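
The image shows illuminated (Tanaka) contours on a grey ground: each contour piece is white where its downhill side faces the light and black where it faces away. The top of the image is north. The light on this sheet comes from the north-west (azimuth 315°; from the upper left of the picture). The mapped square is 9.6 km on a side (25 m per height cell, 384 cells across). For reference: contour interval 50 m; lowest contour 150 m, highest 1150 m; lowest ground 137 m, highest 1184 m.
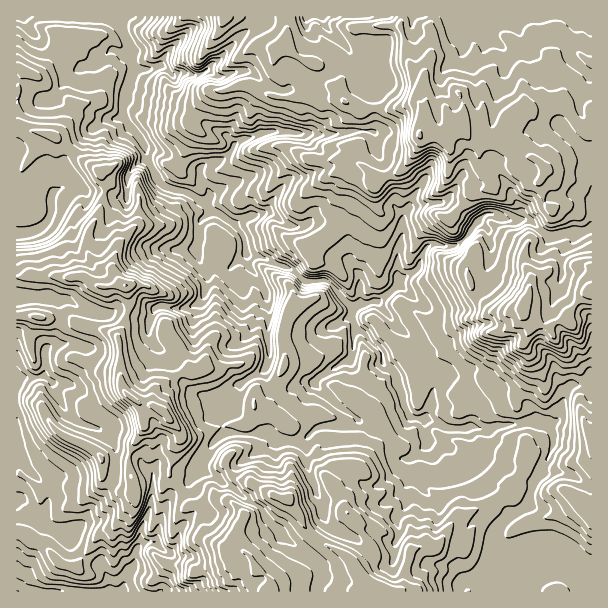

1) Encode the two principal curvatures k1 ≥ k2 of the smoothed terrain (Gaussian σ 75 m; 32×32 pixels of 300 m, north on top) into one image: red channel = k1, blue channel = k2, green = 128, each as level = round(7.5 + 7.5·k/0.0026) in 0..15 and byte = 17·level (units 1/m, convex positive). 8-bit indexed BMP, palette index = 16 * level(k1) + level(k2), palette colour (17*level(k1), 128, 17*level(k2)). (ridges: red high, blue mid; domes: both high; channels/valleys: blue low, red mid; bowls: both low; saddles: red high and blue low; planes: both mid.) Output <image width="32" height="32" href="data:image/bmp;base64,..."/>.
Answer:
<image width="32" height="32" href="data:image/bmp;base64,Qk02CAAAAAAAADYEAAAoAAAAIAAAACAAAAABAAgAAAAAAAAEAAATCwAAEwsAAAABAAAAAAAAAIAAABGAAAAigAAAM4AAAESAAABVgAAAZoAAAHeAAACIgAAAmYAAAKqAAAC7gAAAzIAAAN2AAADugAAA/4AAAACAEQARgBEAIoARADOAEQBEgBEAVYARAGaAEQB3gBEAiIARAJmAEQCqgBEAu4ARAMyAEQDdgBEA7oARAP+AEQAAgCIAEYAiACKAIgAzgCIARIAiAFWAIgBmgCIAd4AiAIiAIgCZgCIAqoAiALuAIgDMgCIA3YAiAO6AIgD/gCIAAIAzABGAMwAigDMAM4AzAESAMwBVgDMAZoAzAHeAMwCIgDMAmYAzAKqAMwC7gDMAzIAzAN2AMwDugDMA/4AzAACARAARgEQAIoBEADOARABEgEQAVYBEAGaARAB3gEQAiIBEAJmARACqgEQAu4BEAMyARADdgEQA7oBEAP+ARAAAgFUAEYBVACKAVQAzgFUARIBVAFWAVQBmgFUAd4BVAIiAVQCZgFUAqoBVALuAVQDMgFUA3YBVAO6AVQD/gFUAAIBmABGAZgAigGYAM4BmAESAZgBVgGYAZoBmAHeAZgCIgGYAmYBmAKqAZgC7gGYAzIBmAN2AZgDugGYA/4BmAACAdwARgHcAIoB3ADOAdwBEgHcAVYB3AGaAdwB3gHcAiIB3AJmAdwCqgHcAu4B3AMyAdwDdgHcA7oB3AP+AdwAAgIgAEYCIACKAiAAzgIgARICIAFWAiABmgIgAd4CIAIiAiACZgIgAqoCIALuAiADMgIgA3YCIAO6AiAD/gIgAAICZABGAmQAigJkAM4CZAESAmQBVgJkAZoCZAHeAmQCIgJkAmYCZAKqAmQC7gJkAzICZAN2AmQDugJkA/4CZAACAqgARgKoAIoCqADOAqgBEgKoAVYCqAGaAqgB3gKoAiICqAJmAqgCqgKoAu4CqAMyAqgDdgKoA7oCqAP+AqgAAgLsAEYC7ACKAuwAzgLsARIC7AFWAuwBmgLsAd4C7AIiAuwCZgLsAqoC7ALuAuwDMgLsA3YC7AO6AuwD/gLsAAIDMABGAzAAigMwAM4DMAESAzABVgMwAZoDMAHeAzACIgMwAmYDMAKqAzAC7gMwAzIDMAN2AzADugMwA/4DMAACA3QARgN0AIoDdADOA3QBEgN0AVYDdAGaA3QB3gN0AiIDdAJmA3QCqgN0Au4DdAMyA3QDdgN0A7oDdAP+A3QAAgO4AEYDuACKA7gAzgO4ARIDuAFWA7gBmgO4Ad4DuAIiA7gCZgO4AqoDuALuA7gDMgO4A3YDuAO6A7gD/gO4AAID/ABGA/wAigP8AM4D/AESA/wBVgP8AZoD/AHeA/wCIgP8AmYD/AKqA/wC7gP8AzID/AN2A/wDugP8A/4D/AIWjkrLCg4PVcdSCtZWnqJeGhpbGxtXXlXSHh4eHmJiHdZbo6HK2YLbUxrS4mLeHl4V12KVyxISUhZZ2h4eHhoam5oWUxLaQwpC1tsm4l3WCtfe1pZTE1+mUqISGdnZ1lceEhGK119SixqOmlteVcbblgZTGt6KntLWnhLe3hoWnlYW3pXOV+JCkx4SE+KCm94OU6YWVlIZ0yLe3g4Oll8iFl4alxrX5oLWlt9WQ9fjqgLamhaaFhoaWhZbIodjppad2dVTnkfiA2HSCsva3hOagyJXIlYWYh3Z2h5ekgqKThYWEhPeh04TFlJD5s5OExZOmuLeEhYWWh4eHh7iRt8eDlfj3pHH1lJP5opKzhHOThIaGlpenlKamppWouZN0x3H4tIKFU6TV+KV0hpaWt7iWpoSVp4SBk6SDk6GBcXPowvmBp5Sl9ufXY3WHlciHh6eTppeogNeVmJeHqJTHkNaBwnJzhfi1pbaSlZSAxcWUYMenmKeAx4SHh4aElddxkqPCuLak94V0hcfp1vig1Le2kIHmgLWnhnWEdIbnk6WE04Kkk1L1lYSls8ZzlOTRp5bYoeShyIaGlLWFtfeQ5aOTlaXH5fiWkfqCp8mko+SWhIKyoveDh5aE1fe11/bU0vb4tKRxgdWA0YCUx3SVs9iXx5DlocemdJW219nIg9iggXFxg8e25vX316C2dJOC9/fAwaGgpJR1htWDlviFg+jX5vf4xfbntoangpWmofbAoMDmpNdwtKbIt3Rk97Zyt7emhZSV9mJzdISTp4KhkKTptoOXt8OQ58bogpbVprPIcXO2pZTXtIOElKTJkZbY6Minhoe3gdKAwPSStvqAgYOWg4Sm55T319i3oqKQs8OQgaaGh7iA1vn5YKGAkOWlo6iGhKXVlMK1lrWCtdiTotqFhXWko4KjsOPVksOD57eVp3Z2YsPU8YKAsZSDlMezlNaWltnWpZD2ocjIksinlYWndnW1+vnAoNm2gqWVYqSUxLeot6T3cbGzpZWnlrmXhYaWptSmttNwo7WWstP49/fVuLiWhLT20calhqenl5aFx9jZg4OVgKW5udaBoYCQcHCRkYFTlPqluKaWloWFhoeldZW2lIGklpjHlJeltpe4ppXIx8Wj55WolpTIqIaHlqZzlKfYpXOGt8b5+KXHx6eXt8eFhKXolNeVhYa3lqiGt9mEdZa3gaWxoMCw0qKmdoamlXZ1hPeCtpWWhZaHl3bIpZaGhKaCspD487DWpaeWuJaGh4PXt6WEhpeFhpeGl6aDp5i3tYHGsYH4w6K3uLeWlZSGYtaVt3SWdZeHmIeHg7Szs6ORo7T20pL5tISGxZKS19PT56a3hYeGhoaWhnY="/>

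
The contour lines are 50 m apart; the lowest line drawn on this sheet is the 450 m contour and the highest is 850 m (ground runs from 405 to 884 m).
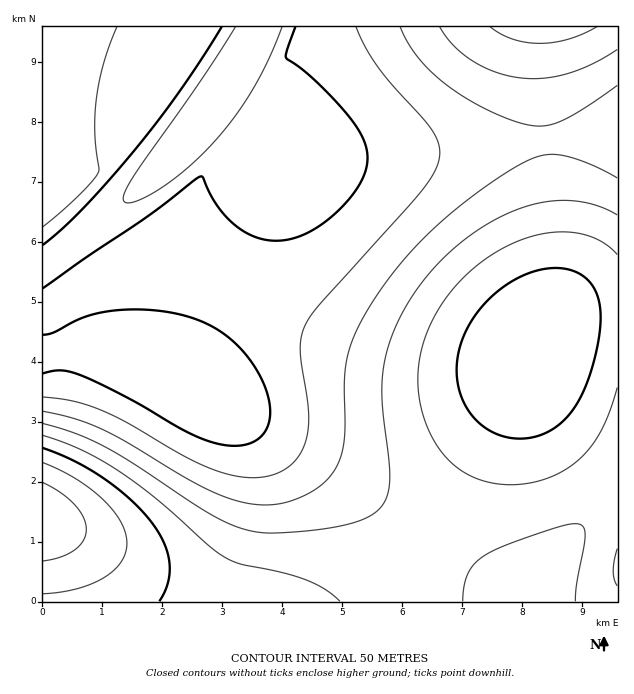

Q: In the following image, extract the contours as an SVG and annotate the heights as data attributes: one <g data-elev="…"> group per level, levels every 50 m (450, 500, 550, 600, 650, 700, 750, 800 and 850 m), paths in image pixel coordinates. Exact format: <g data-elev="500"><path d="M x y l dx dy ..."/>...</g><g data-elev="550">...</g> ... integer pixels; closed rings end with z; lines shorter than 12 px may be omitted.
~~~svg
<g data-elev="450"><path d="M282 27l-13 31-15 29-18 28-21 26-24 24-27 21-24 14-9 3-6-1-2-3 1-4 9-18 67-95 36-55"/></g><g data-elev="500"><path d="M43 335l12-3 32-16 29-6 21-1 21 2 21 3 18 6 17 7 13 9 13 12 11 14 9 14 7 17 3 15-1 13-6 13-10 8-15 4-18-2-30-11-59-33-49-24-20-6-19 3"/><path d="M43 245l19-16 21-21 53-59 45-59 41-63"/><path d="M295 27l-8 22-1 9 24 18 30 30 18 23 8 18 1 13-3 15-8 15-14 17-19 16-21 12-19 5-20-1-18-7-16-13-13-15-13-26-3-2-52 40-105 72"/></g><g data-elev="550"><path d="M43 227l36-32 13-14 6-9-3-40 1-33 8-36 13-36"/><path d="M356 27l10 21 13 21 54 63 6 13 0 12-5 15-13 20-101 112-15 21-4 12-1 14 8 52 0 23-4 19-8 15-13 11-15 5-18 2-21-4-18-5-20-9-63-37-27-13-28-9-30-4"/></g><g data-elev="600"><path d="M617 178l-24-12-24-9-16-3-15 3-23 10-31 21-33 25-27 25-22 24-21 27-17 27-12 24-5 17-2 16-1 68-3 13-3 11-7 10-9 9-11 8-13 6-17 5-16 2-18-2-18-5-36-16-65-39-25-13-29-11-31-8"/><path d="M400 27l7 15 9 13 12 14 15 13 18 13 20 11 21 10 19 7 20 3 18-4 22-12 36-25"/></g><g data-elev="650"><path d="M463 601l1-15 4-12 6-10 9-8 16-8 25-10 36-12 15-2 8 2 2 9-8 50-2 16"/><path d="M617 215l-21-10-22-4-24 0-24 6-26 10-25 15-25 20-22 22-15 21-13 23-10 22-6 23-2 33 8 72 0 15-2 11-4 8-6 8-8 6-11 5-28 7-39 4-27 1-23-4-16-7-20-10-72-48-30-18-29-13-32-10"/><path d="M440 27l13 18 19 15 22 12 26 6 24 0 24-4 24-10 25-15"/></g><g data-elev="700"><path d="M340 601l-15-12-20-9-24-8-40-8-15-6-17-12-54-48-34-26-39-22-39-15"/><path d="M617 549l-4 22 1 8 3 7"/><path d="M617 255l-10-10-12-7-15-4-17-2-16 1-18 4-18 7-17 9-16 12-15 13-14 16-10 15-9 16-7 18-4 18-1 18 2 21 5 20 8 18 10 16 12 12 15 10 17 6 19 3 20-1 19-5 18-8 15-11 12-13 11-16 8-19 8-24"/><path d="M490 27l10 7 12 5 14 3 13 1 14-1 15-3 15-5 14-7"/></g><g data-elev="750"><path d="M159 601l9-19 1-20-5-19-13-21-21-23-26-21-30-17-31-13"/><path d="M510 438l11 1 12-2 12-4 11-6 9-8 8-10 14-25 11-41 2-19 0-15-3-14-5-10-8-8-10-6-14-3-16 1-17 5-16 8-15 11-14 13-11 16-8 16-5 17-1 17 1 15 5 15 9 13 10 11 13 7z"/></g><g data-elev="800"><path d="M43 594l34-5 15-5 12-7 10-7 7-8 4-9 2-10-2-11-4-10-7-11-11-12-28-21-32-15"/></g><g data-elev="850"><path d="M43 561l18-4 13-7 9-9 3-12-3-12-9-13-15-12-16-9"/></g>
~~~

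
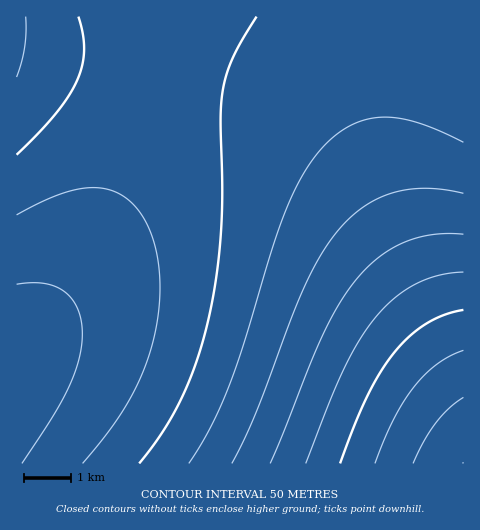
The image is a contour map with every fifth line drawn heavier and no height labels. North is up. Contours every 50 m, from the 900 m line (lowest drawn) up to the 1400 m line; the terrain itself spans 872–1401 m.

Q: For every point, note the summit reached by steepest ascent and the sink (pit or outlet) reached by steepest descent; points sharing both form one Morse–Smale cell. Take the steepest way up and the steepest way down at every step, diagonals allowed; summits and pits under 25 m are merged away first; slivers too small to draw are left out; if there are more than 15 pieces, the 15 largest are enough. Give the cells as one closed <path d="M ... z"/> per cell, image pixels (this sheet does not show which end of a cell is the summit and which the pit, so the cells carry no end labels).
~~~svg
<path d="M463 16l-310 1-6 56-9 40-11 42-20 54-34 67-24 35-33 35 1 118 447-1z"/><path d="M152 16l-136 1 1 328 32-34 24-35 34-67 20-54 11-42 12-65z"/>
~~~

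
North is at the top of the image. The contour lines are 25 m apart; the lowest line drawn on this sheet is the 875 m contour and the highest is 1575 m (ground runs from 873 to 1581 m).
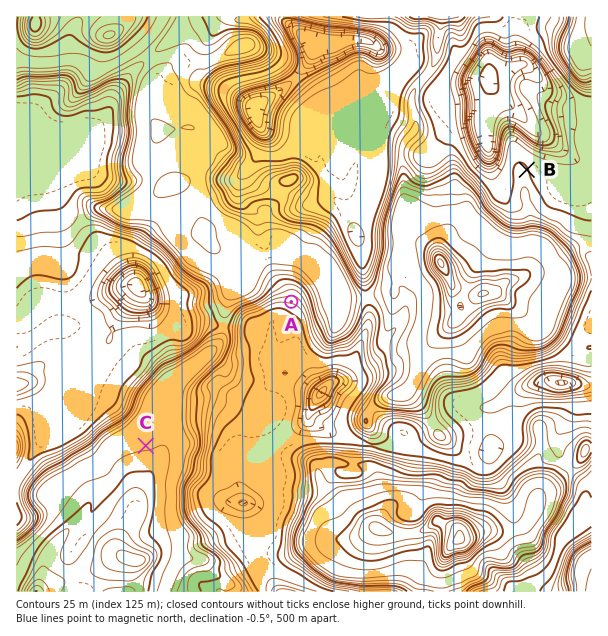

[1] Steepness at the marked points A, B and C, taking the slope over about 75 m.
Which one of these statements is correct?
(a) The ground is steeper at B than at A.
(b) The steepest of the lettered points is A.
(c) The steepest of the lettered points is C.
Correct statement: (b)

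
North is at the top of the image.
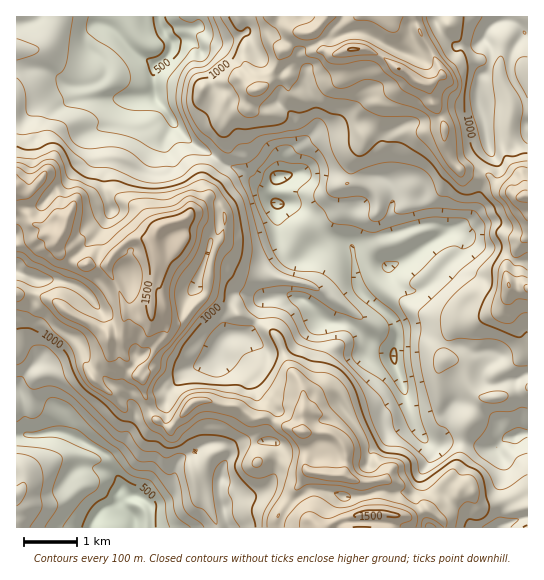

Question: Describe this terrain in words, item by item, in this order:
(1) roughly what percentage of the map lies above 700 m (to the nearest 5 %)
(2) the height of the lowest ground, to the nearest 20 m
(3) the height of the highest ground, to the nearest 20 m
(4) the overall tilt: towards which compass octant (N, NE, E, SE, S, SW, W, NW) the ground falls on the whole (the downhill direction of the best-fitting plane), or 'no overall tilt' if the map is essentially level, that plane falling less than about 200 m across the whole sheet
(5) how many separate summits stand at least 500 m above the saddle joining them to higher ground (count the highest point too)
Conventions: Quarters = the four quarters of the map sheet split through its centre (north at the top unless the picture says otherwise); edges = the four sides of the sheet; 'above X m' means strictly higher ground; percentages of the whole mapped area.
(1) Ground above 700 m makes up about 80 % of the sheet.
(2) The lowest ground is at about 420 m.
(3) The highest point reaches roughly 1580 m.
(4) No overall tilt - high and low ground are spread across the sheet.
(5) Counting only tops that stand 500 m proud, the map has 2 summits.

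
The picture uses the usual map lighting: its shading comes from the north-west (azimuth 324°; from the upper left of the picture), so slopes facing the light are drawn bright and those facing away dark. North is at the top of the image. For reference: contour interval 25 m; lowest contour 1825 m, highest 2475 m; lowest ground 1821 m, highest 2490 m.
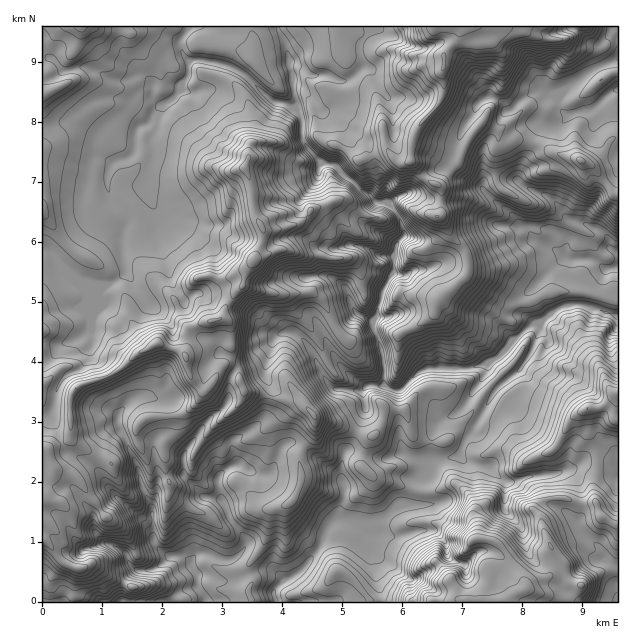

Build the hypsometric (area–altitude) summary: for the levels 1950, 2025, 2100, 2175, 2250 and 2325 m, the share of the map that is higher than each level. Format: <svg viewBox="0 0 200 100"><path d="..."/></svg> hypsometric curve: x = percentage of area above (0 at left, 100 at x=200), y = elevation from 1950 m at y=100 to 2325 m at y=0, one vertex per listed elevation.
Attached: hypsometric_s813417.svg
<svg viewBox="0 0 200 100"><path d="M175 100l-22-20-23-20-35-20-50-20-27-20"/></svg>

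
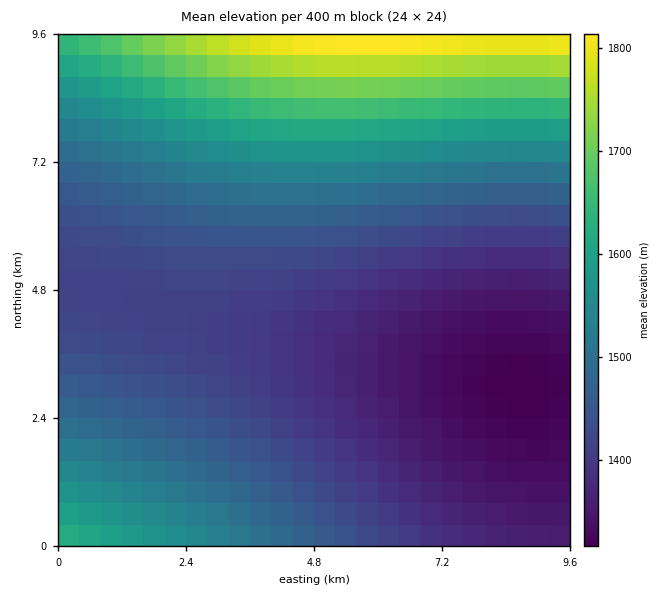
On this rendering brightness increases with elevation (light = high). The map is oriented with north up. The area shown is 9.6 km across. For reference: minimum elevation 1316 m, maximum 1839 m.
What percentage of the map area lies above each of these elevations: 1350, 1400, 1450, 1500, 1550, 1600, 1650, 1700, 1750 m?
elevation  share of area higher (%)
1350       88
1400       72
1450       48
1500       34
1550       25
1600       18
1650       12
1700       8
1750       4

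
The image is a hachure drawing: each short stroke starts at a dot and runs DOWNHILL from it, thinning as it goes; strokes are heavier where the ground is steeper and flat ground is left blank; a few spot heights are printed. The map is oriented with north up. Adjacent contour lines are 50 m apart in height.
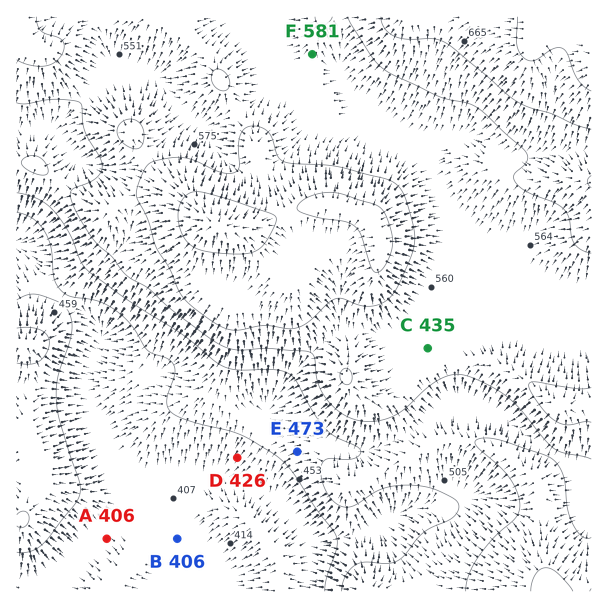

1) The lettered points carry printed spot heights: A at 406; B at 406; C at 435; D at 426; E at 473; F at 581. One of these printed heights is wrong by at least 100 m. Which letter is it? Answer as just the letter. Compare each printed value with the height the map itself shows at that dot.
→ C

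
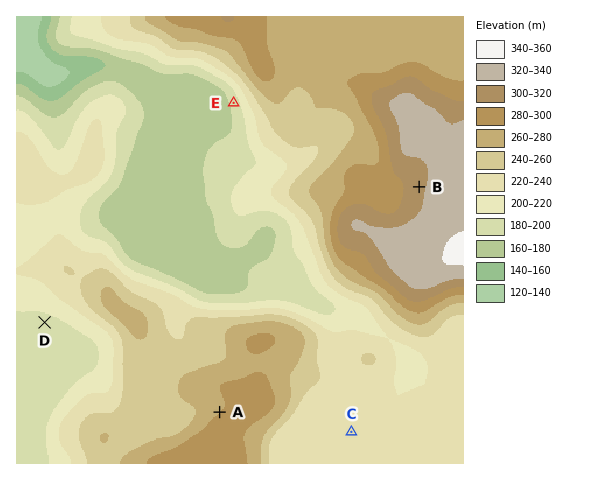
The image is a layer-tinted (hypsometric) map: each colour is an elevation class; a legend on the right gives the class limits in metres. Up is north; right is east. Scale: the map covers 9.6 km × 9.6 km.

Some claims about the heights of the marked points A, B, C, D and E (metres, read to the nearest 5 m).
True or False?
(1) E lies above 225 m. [False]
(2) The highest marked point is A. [False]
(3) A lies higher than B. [False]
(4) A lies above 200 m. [True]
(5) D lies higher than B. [False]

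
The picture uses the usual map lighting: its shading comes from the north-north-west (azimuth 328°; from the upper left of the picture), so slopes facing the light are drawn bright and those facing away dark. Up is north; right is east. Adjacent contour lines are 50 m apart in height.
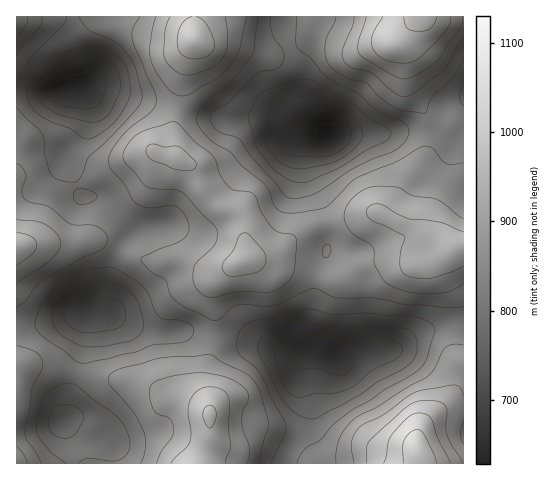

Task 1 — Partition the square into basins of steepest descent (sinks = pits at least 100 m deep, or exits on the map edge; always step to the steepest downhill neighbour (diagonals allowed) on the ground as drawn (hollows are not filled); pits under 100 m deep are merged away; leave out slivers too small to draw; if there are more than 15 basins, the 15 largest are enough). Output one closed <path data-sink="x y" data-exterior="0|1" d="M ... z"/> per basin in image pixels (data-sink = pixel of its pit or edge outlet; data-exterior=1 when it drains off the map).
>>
<path data-sink="327 136" data-exterior="0" d="M463 16l-268 1 0 24-12 33-2 22-7 29 0 26 6 9 11 6 9 21 14 17 9 6 14 3 7 7 4 39 24-5 12-7 13-12 18-9 27-5 33-9 21 10 16 4 39 23 13-3z"/><path data-sink="81 89" data-exterior="0" d="M194 16l-178 1 1 229 56-2 11-4 12 0 37 18 20 4 28-2 28 12 16-3 22-11-3-38-7-7-14-3-9-6-14-17-9-21-11-6-6-9-2-17 9-38 1-18 13-37z"/><path data-sink="334 362" data-exterior="0" d="M463 247l-9 1-19 13-11 5-11 0-8-5-20 0-22 6-23 13-12 0-77-21-5 0-15 8-17 16-2 8 4 29-2 26-8 24 5 65-5 16-7 12 221 1 1-4-5-12 2-16 5-8 26-24 6-9 5-22 4-4z"/><path data-sink="88 314" data-exterior="0" d="M96 240l-12 0-11 4-34 0-23 2 0 217 183 1 7-13 5-16-5-65 8-24 2-26-4-29 2-8 17-16-13 5-9 0-28-12-16 2-18-1-21-6z"/>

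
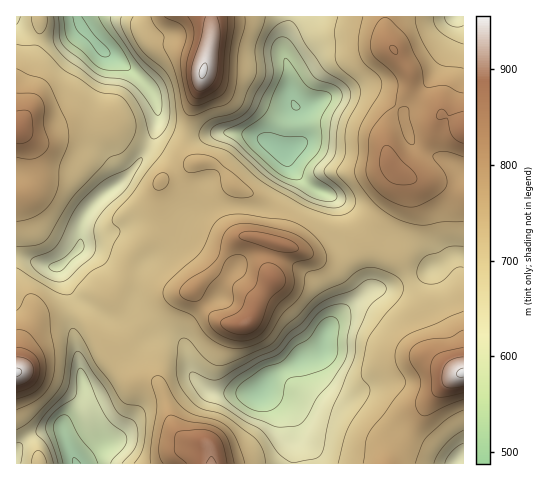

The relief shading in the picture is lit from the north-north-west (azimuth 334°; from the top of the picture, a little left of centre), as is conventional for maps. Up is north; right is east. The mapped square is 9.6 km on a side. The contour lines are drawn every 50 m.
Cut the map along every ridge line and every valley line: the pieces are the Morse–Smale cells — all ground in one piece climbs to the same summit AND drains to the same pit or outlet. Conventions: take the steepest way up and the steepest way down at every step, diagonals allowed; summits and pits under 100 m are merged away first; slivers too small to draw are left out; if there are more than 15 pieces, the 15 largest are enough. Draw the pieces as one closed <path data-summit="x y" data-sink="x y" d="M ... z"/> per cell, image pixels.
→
<path data-summit="463 130" data-sink="283 150" d="M384 16l-92 0-9 26 0 12 6 15 1 25 6 12 2 24-1 14-13 8 10 19 14 14 20 9 5 6 0 32 11 22 17-13 4 0 7-5 6-13 15-22 6-23-1-7 15 8 20 3 31 10 0-65-23-13-1-5-7-7-13-7-7-7-6-20-20-28z"/><path data-summit="463 372" data-sink="260 391" d="M463 256l-9 0-44 26-14 5-24 2-4 2-35 30-7 11-3 17-3 3-18 6-25 15-10 9-6 8 28 23 5 11 0 40 92 0 7-10 13-13 25-43 22-20 11-6z"/><path data-summit="245 322" data-sink="283 150" d="M238 133l-23 0-12 2-18-2-2 8 1 12 6 8 6 1-14 10-17 6-5 4-2 11 7 27-1 5-6 8-14 8-11 10-6 9-4 18 1 2 44 11 13 1 12-3 12 18 12 12 11 5 15 0 9-8 7-17 13-19-3-13 8-25 42 16 16 0 9-5-11-21 0-32-5-6-20-9-8-8-9-10-7-17-25-13z"/><path data-summit="18 129" data-sink="102 49" d="M76 16l-60 1 0 112 12 12 8 26 0 12-6 10-5 4-9 0 0 64 34 10 9 0 20-18 2-25 5-10 19-21 14-9 22-24 12-20 5-23-1-12-7-16-25-24-21-13-22-24z"/><path data-summit="245 322" data-sink="260 391" d="M277 242l-8 25 3 13-13 19-11 23-5 2-15 0-11-5-12-12-12-18-26 9-19 18 11 13 17 8 8 7 8 31 18 17 48 1 19-20 25-15 18-6 3-3 3-17 7-11 34-29-2-7-13-16-8-15-9 4-16 0z"/><path data-summit="245 322" data-sink="102 49" d="M158 118l-5 22-7 13-14 18-42 38-9 15-2 25-20 17 12 27 11 10 30 16 14-3 7-11 15 11 16-15 18-8-14-2-41-11-5 0 5-20 6-9 11-10 14-8 6-8 1-5-7-27 2-11 5-4 17-6 14-10-6-1-6-8-1-12 2-9-18-5z"/><path data-summit="211 463" data-sink="260 391" d="M148 317l-26 27-12 4 4 9 15 19 5 4 18 0 9 6 14 44 10 8 21 5 4 4 3 17 80 0 1-40-5-11-27-23-4 3-44 0-8-4-15-17-7-28-8-7-17-8z"/><path data-summit="203 71" data-sink="283 150" d="M291 16l-79 1 0 18-3 18-9 32-11 31-3 17 14 2 15-2 31 1 19 6 18 10 4 0 10-6 0-32-7-18-1-25-6-15 0-12z"/><path data-summit="211 463" data-sink="76 463" d="M75 314l-4 2 0 6 13 68 9 16 8 35 0 4-6 6-17 12 133 1 0-13-5-8-21-5-10-8-14-44-9-6-18 0-5-4-15-19-2-8-27-30z"/><path data-summit="463 130" data-sink="260 391" d="M399 171l-1 1 1 6-6 23-15 22-6 13-7 5-4 0-16 12 7 16 16 22 4-2 24-2 14-5 44-26 10 0 0-63-26-10-25-4z"/><path data-summit="203 71" data-sink="102 49" d="M211 16l-134 1 5 11 22 24 21 13 25 24 7 16 1 14 9 8 18 5 15-47 9-32 3-18z"/><path data-summit="17 372" data-sink="76 463" d="M70 312l-34 6-13 21-3 25-4 8 1 78 16-15 17-6 12 1 3-11 17-23 2-12z"/><path data-summit="463 130" data-sink="456 17" d="M463 16l-78 1 2 23 20 28 6 20 7 7 13 7 7 7 1 5 22 13z"/><path data-summit="463 372" data-sink="458 461" d="M463 373l-10 5-22 20-25 43-13 13-5 10 76-1z"/><path data-summit="463 372" data-sink="76 463" d="M84 390l-5 12-14 17-2 6 1 6-14-2-17 6-7 5-10 11 1 13 60 0 24-19-5-28z"/>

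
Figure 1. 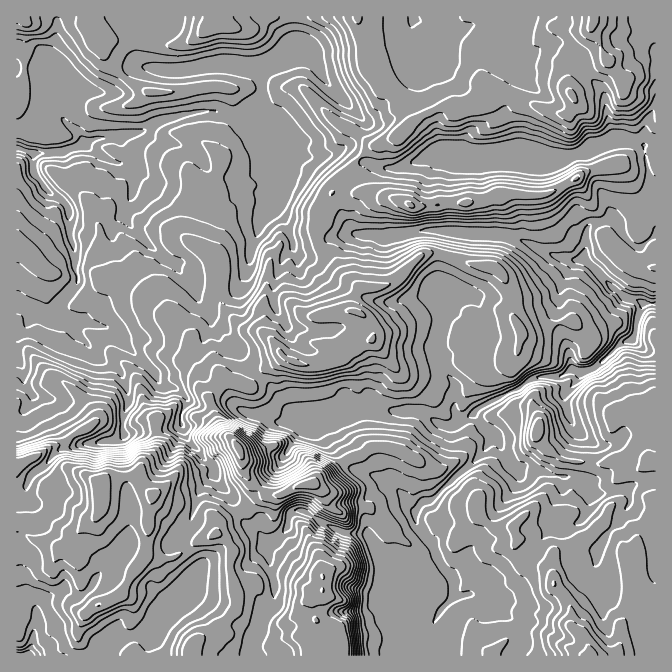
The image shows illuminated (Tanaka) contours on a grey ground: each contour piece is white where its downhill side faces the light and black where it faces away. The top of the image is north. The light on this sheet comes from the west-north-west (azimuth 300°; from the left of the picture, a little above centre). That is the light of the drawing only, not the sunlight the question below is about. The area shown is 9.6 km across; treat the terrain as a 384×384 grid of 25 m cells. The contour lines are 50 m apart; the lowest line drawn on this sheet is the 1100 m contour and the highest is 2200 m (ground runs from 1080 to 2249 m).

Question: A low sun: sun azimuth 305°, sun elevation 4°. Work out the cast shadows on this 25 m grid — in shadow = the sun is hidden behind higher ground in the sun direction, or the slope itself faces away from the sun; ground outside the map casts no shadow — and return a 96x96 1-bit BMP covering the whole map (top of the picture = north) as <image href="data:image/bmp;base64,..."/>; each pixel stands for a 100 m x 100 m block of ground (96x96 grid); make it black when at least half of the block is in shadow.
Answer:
<image width="96" height="96" href="data:image/bmp;base64,Qk2+BAAAAAAAAD4AAAAoAAAAYAAAAGAAAAABAAEAAAAAAIAEAAATCwAAEwsAAAIAAAAAAAAA////AAAAAAD4//8//4B/////wf/4f/8f/wB/////w974f/+f/AB/////g9zwf/+B/gd/////h5xwP//h/gZ/////A5hwP//8/gf////+D4BwH//+fwf////8D4BwD///fw/////4H4D4Af///4/////wHwD/8P///4P////A/wH/uH///4P///+AfwPfvn///4P///8AfgfHvz///4H///4AfgeDfz///4D///gAfAcCf9///4B///kceAcAf////4F///gefwcAf////4H//7gfH4cAf////8P//xwP54MAP////////gwf48MAH////////AYf+OEAD////////AePvPAAD////////gfHjHAAB+//3////wfjhHjAB+//h////wPhxBDAB8f/H////+P4x/DgB8H/H9///+H8f/zwB53+H8f///P//5/4AB78P8P//////4f8AB54P8H/3////wA8AA80P8A/z////gAOGAcAP8AHD////gAH/4Mgf88AH////gAA/8HgeP+A///7/HAAf+fgD//////7/HAAH8fgH//////7/DAAD4fA///////5/DAAB4HB///////x/ADAA8DD///////x/ABAA4AH///////z/AAAAZwD/////////AAAARwD/////////wAAARgBD////////4AAAAAAB/////+//8AAAAAAAf////8f//4AAAAAAAB///8f//8AAAAAAIA///+P//8AAAAQAAAf//+P//8AAAAYAAAD//+P//+AAAAYAYED//+P///AAAAIAQfz//+P//9B4AAAAwf///+P//8v4AAAAwAP//8f//8/IAAABgAH//8f//+vgAABxgAf//8f//8HwAAB4gAf//4///8HwAAB8gAB//8///8HwAAB8wAAf/9///8DwAAB8wAAP/9///8BwAAB88AAH8B///+NwACB8+AAD4P///8dwACB8eADBj////8PwAAB8MD/wf////8DgAAA+Mf///////8DhgAA+If///////8Dh4AA/AP///////8Dh4AA/gP///////9Lg4AA/gP///////9/A8AAfwHxH/////9/AcAAvwGAAAH///9+AcAA/4AAAAAA//94AMAA/wAAAv4AP//4AEAB/wAAH///j//wAAAB/wAB////5//gAAAA/gAP//////9nAcAA/AAf//////8/+AAA/AAH////////8AAAfwDB//////////8Af4BAf/////+H//8P/8AAP/////8/3////4AAH///////D////+AAD///H//+B/////AAAx/4H//+AH////DiAAfwD/94AB////PBAAHgD994B4f////BAADAD594HwAAf/+AAAAAD585f/////8AAAAAB58///////8AAAAADP8/9/////8AAAAACP9/5/////4B+AAAAH9/x/////4D8AAAAH9/h+B///4H8AAAAP//h4Af//4H8AAAA///BgAP//4P8AAAA/7+BgAD7/4fcAAAA/x8DgAB8+AecAAAAfg="/>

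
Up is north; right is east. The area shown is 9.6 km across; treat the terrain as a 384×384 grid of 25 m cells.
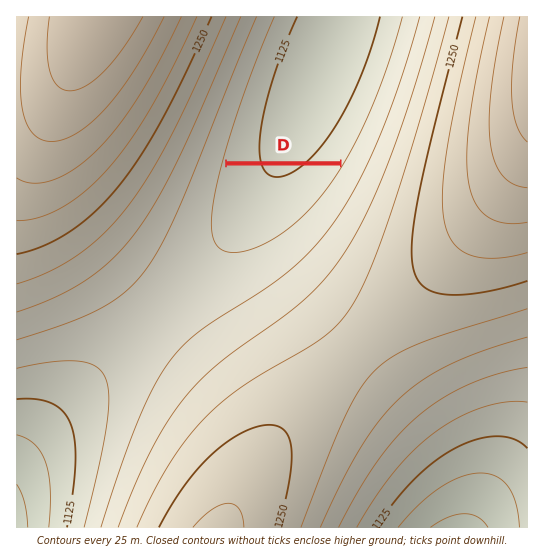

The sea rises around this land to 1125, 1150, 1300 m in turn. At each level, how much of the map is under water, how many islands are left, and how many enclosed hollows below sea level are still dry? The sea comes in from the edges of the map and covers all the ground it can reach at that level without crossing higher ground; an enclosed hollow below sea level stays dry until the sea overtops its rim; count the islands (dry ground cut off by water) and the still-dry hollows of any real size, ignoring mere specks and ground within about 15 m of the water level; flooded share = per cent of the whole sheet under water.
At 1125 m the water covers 11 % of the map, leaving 0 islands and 0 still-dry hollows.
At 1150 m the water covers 22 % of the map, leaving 0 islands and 0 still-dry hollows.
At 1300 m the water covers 88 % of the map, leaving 0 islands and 0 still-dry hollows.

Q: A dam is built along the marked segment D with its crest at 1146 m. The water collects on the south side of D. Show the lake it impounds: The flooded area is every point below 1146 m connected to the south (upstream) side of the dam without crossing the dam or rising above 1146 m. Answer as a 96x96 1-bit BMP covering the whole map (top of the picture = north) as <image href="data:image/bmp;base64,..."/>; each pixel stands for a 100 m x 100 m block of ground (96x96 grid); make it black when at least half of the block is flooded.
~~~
<image width="96" height="96" href="data:image/bmp;base64,Qk2+BAAAAAAAAD4AAAAoAAAAYAAAAGAAAAABAAEAAAAAAIAEAAATCwAAEwsAAAIAAAAAAAAA////AAAAAAAAAAAAAAAAAAAAAAAAAAAAAAAAAAAAAAAAAAAAAAAAAAAAAAAAAAAAAAAAAAAAAAAAAAAAAAAAAAAAAAAAAAAAAAAAAAAAAAAAAAAAAAAAAAAAAAAAAAAAAAAAAAAAAAAAAAAAAAAAAAAAAAAAAAAAAAAAAAAAAAAAAAAAAAAAAAAAAAAAAAAAAAAAAAAAAAAAAAAAAAAAAAAAAAAAAAAAAAAAAAAAAAAAAAAAAAAAAAAAAAAAAAAAAAAAAAAAAAAAAAAAAAAAAAAAAAAAAAAAAAAAAAAAAAAAAAAAAAAAAAAAAAAAAAAAAAAAAAAAAAAAAAAAAAAAAAAAAAAAAAAAAAAAAAAAAAAAAAAAAAAAAAAAAAAAAAAAAAAAAAAAAAAAAAAAAAAAAAAAAAAAAAAAAAAAAAAAAAAAAAAAAAAAAAAAAAAAAAAAAAAAAAAAAAAAAAAAAAAAAAAAAAAAAAAAAAAAAAAAAAAAAAAAAAAAAAAAAAAAAAAAAAAAAAAAAAAAAAAAAAAAAAAAAAAAAAAAAAAAAAAAAAAAAAAAAAAAAAAAAAAAAAAAAAAAAAAAAAAAAAAAAAAAAAAAAAAAAAAAAAAAAAAAAAAAAAAAAAAAAAAAAAAAAAAAAAAAAAAAAAAAAAAAAAAAAAAAAAAAAAAAAAAAAAAAAAAAAAAAAAAAAAAAAAAAAAAAAAAAAAAAAAAAAAAAAAAAAAAAAAAAAAAAAAAAAAAAAAAAAAAAAAAAAAAAAAAAAAAAAAAAAAAAAAAAAAAAAAAAAAAAAAAAAAAAAAAAAAAAAAAAAAAAAAAAAAAAAAAAAAAAAAAAAAAAAAAAAAAAAAAAAAAAAAAAAAAAAAAAAAAAAAAAAAAAAPwAAAAAAAAAAAAAAf8AAAAAAAAAAAAAAf/AAAAAAAAAAAAAA//gAAAAAAAAAAAAA//wAAAAAAAAAAAAA//4AAAAAAAAAAAAA//8AAAAAAAAAAAAA//+AAAAAAAAAAAAA///AAAAAAAAAAAAA///gAAAAAAAAAAAAf//wAAAAAAAAAAAAf//4AAAAAAAAAAAAf//4AAAAAAAAAAAAf//8AAAAAAAAAAAAAAAAAAAAAAAAAAAAAAAAAAAAAAAAAAAAAAAAAAAAAAAAAAAAAAAAAAAAAAAAAAAAAAAAAAAAAAAAAAAAAAAAAAAAAAAAAAAAAAAAAAAAAAAAAAAAAAAAAAAAAAAAAAAAAAAAAAAAAAAAAAAAAAAAAAAAAAAAAAAAAAAAAAAAAAAAAAAAAAAAAAAAAAAAAAAAAAAAAAAAAAAAAAAAAAAAAAAAAAAAAAAAAAAAAAAAAAAAAAAAAAAAAAAAAAAAAAAAAAAAAAAAAAAAAAAAAAAAAAAAAAAAAAAAAAAAAAAAAAAAAAAAAAAAAAAAAAAAAAAAAAAAAAAAAAAAAAAAAAAAAAAAAAAAAAAAAAAAAAAAAAAAAAAAAAAAAAAAAAAAAAAAAAAAAAAAAAAAAAAAAAAAAAAAAAAAAAAAAAAAAAAAAAAAAAAAAAAAAAAAAA="/>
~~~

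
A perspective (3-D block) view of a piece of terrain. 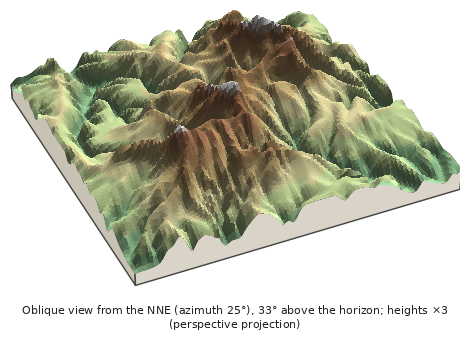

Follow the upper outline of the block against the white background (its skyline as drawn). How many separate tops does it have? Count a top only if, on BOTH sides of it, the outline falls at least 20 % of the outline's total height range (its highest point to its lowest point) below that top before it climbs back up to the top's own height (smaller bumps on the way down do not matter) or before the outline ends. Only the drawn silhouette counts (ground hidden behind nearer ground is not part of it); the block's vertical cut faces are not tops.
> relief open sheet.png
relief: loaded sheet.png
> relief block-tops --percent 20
1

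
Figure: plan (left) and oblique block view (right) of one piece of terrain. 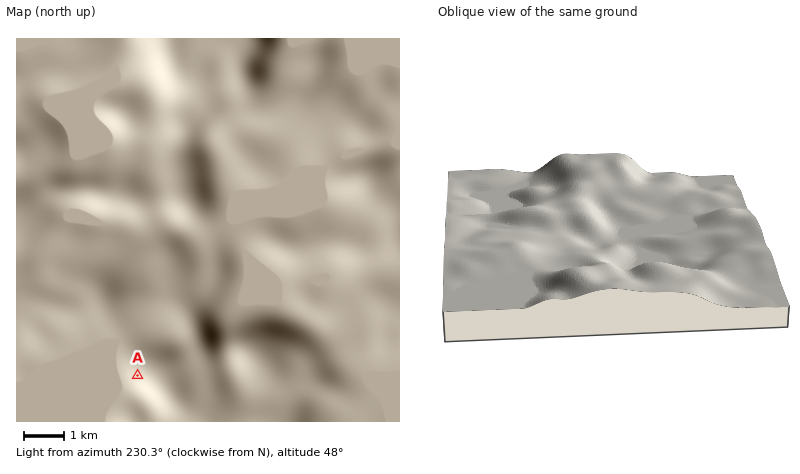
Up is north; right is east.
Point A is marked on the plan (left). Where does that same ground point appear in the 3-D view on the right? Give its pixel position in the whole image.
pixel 552 280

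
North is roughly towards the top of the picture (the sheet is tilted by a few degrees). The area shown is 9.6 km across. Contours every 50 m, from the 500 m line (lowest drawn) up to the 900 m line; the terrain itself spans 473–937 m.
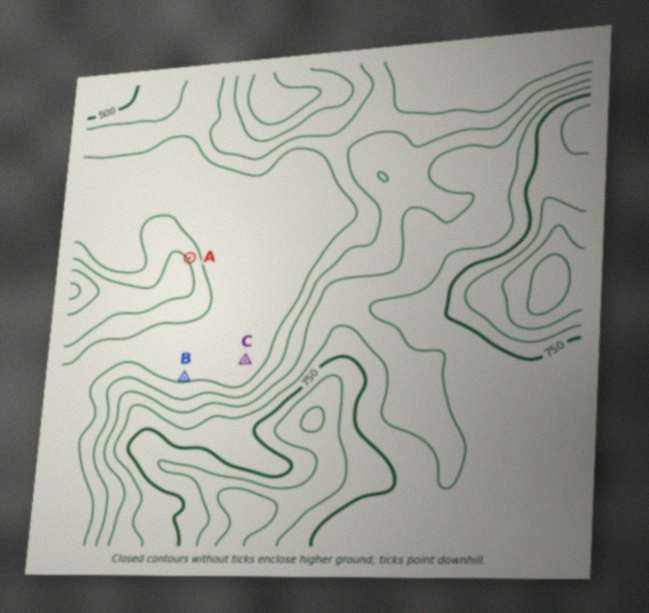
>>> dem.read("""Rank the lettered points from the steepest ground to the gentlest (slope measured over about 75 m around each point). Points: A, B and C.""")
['A', 'B', 'C']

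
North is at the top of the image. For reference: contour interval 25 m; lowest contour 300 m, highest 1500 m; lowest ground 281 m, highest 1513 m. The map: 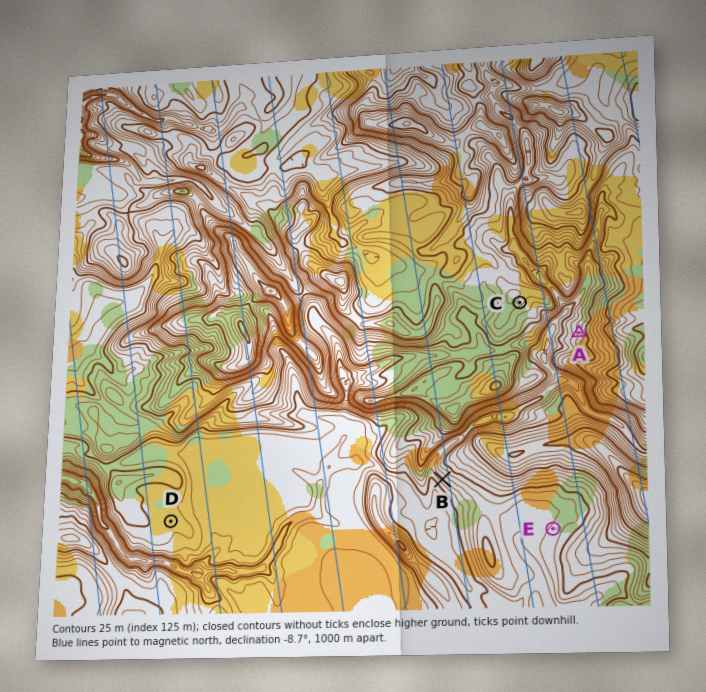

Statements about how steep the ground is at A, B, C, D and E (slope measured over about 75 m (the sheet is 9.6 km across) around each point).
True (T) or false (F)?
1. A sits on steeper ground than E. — T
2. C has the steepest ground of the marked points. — F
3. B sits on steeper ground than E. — T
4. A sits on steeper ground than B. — F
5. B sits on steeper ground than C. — T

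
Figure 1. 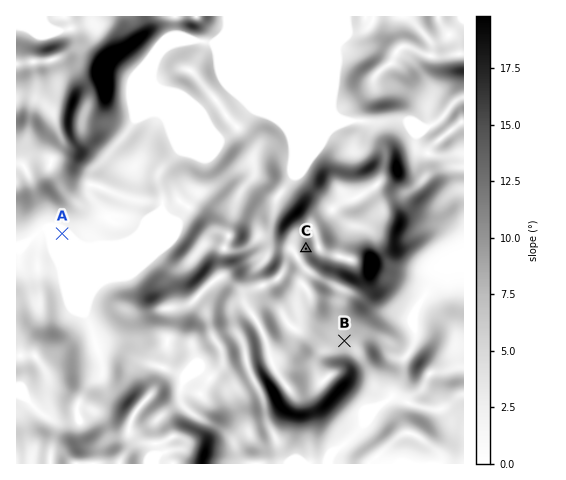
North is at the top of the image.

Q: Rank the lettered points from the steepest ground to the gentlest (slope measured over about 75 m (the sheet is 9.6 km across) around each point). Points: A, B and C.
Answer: C B A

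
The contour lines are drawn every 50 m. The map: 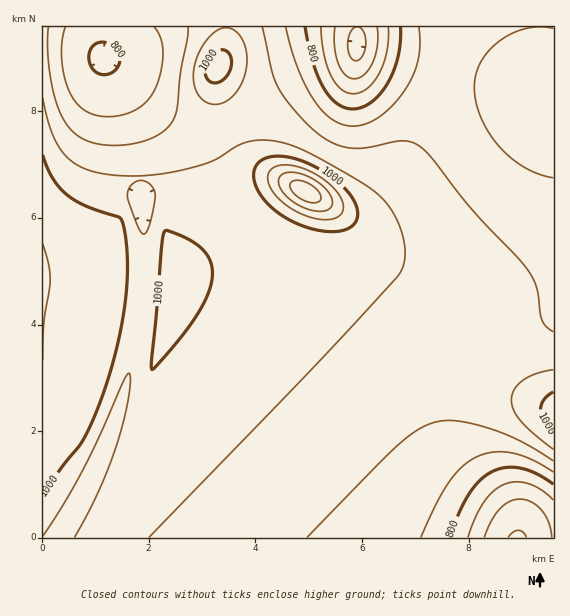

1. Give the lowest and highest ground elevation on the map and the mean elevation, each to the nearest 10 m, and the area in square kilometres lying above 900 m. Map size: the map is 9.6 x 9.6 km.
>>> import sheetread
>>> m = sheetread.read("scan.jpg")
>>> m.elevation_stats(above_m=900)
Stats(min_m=630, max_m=1180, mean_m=920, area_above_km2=64.7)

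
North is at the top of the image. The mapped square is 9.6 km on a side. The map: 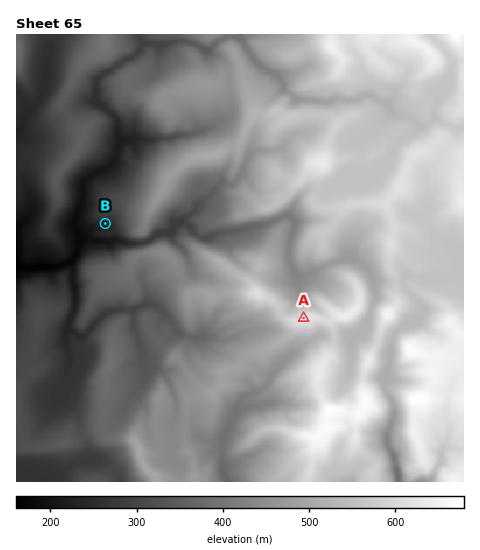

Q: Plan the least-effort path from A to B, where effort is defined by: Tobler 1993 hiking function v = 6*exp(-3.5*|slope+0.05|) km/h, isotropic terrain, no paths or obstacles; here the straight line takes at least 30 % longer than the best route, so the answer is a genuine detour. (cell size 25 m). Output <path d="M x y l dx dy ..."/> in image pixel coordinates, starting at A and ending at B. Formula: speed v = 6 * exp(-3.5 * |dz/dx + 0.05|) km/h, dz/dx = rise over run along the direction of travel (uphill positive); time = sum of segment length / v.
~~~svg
<path d="M304 318l-16 0-9-5-5-4-7-4-3 0-2 1-5 0-5-2-4 0-5-2-4-4-4-2-7-7-19-9-2-3-7-3-4-4-2-4-6-6-5-8-5-6-5-3-5-4-2-1-9 0-7 3-3 0-2 1-12 0-11-6-3-2-4-2-5-7-2-1-3 0"/>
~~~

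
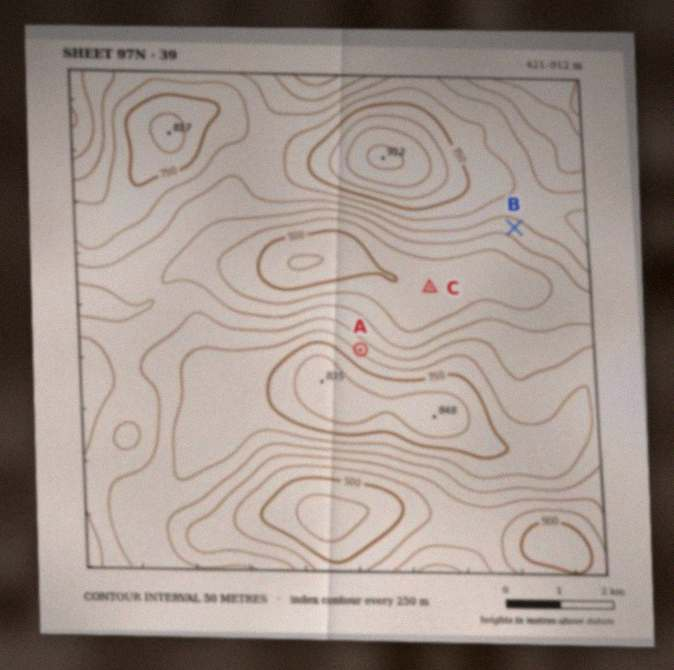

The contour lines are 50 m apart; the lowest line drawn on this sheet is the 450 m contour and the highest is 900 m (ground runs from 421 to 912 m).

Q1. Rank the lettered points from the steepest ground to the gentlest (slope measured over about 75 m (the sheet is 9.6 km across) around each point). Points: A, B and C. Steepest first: A B C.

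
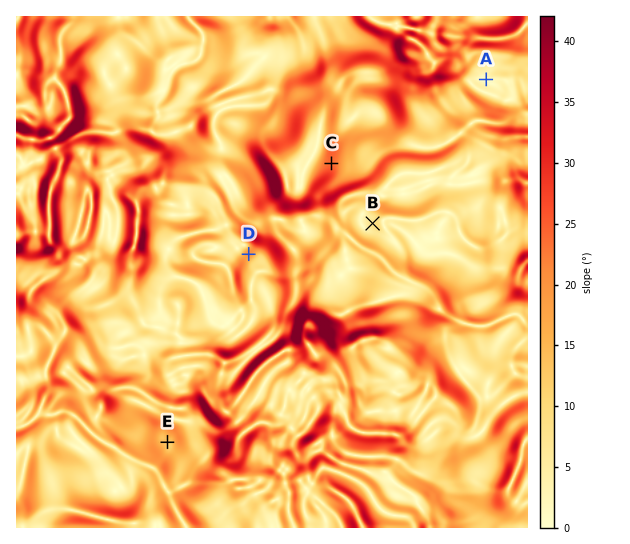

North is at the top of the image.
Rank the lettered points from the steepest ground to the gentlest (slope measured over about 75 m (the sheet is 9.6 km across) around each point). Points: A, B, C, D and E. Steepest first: C D E B A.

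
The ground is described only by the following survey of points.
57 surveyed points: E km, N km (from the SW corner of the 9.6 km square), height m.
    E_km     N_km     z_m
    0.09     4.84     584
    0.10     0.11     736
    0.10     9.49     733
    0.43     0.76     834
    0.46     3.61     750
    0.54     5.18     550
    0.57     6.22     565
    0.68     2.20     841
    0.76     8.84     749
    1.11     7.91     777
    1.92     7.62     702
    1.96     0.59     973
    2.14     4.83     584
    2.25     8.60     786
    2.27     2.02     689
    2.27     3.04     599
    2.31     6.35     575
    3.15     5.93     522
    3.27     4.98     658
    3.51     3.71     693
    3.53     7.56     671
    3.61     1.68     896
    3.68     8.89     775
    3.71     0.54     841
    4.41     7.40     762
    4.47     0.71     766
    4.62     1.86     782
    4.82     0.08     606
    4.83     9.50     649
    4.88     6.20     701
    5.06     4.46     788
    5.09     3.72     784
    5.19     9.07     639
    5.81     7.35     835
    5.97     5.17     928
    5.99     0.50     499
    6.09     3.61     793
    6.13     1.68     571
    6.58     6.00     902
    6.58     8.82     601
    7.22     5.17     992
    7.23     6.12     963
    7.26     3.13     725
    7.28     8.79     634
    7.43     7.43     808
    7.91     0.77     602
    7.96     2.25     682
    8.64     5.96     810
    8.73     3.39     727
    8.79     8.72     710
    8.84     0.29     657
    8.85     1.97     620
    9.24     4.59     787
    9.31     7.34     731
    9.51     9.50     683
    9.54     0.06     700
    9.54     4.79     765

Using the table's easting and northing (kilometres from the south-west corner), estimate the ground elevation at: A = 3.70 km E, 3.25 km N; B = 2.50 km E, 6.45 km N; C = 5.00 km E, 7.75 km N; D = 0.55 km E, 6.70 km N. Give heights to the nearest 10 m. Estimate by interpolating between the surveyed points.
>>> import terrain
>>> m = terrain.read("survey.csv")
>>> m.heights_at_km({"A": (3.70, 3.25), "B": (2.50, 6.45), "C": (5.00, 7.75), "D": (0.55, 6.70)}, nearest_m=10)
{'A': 710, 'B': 580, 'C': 780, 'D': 620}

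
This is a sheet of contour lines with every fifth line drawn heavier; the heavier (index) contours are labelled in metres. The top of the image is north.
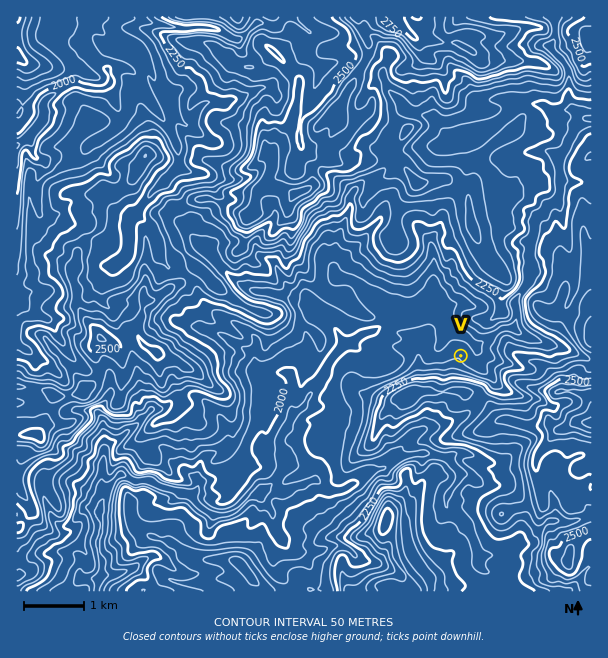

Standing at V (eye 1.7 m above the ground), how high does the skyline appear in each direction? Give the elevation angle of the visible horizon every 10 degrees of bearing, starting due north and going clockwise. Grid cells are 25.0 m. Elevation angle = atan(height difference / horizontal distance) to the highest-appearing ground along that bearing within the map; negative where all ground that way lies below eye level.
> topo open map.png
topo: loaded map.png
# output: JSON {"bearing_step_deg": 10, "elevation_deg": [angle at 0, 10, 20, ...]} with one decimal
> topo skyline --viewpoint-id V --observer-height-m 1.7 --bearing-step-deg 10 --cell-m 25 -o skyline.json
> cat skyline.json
{"bearing_step_deg": 10, "elevation_deg": [6.9, 9.2, 10.5, 10.6, 7.8, 7.6, 10.1, 8.7, 9.5, 9.9, 10.9, 16.5, 14.7, 13.9, 15.1, 19.8, 23.1, 25.2, 25.9, 25.6, 24.0, 20.7, 19.4, 17.3, 13.7, 4.7, 3.3, 4.7, 4.0, 3.1, 5.8, 8.0, 8.0, 6.8, 6.1, 6.9]}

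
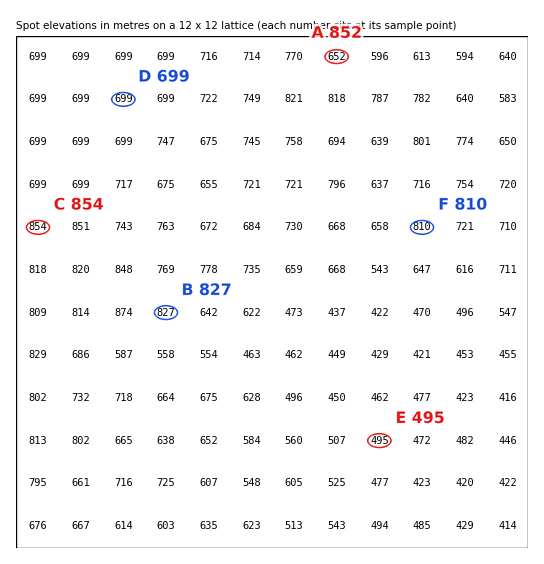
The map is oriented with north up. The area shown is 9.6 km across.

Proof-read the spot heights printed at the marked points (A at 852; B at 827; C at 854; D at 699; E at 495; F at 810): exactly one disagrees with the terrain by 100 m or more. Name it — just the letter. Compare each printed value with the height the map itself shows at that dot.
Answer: A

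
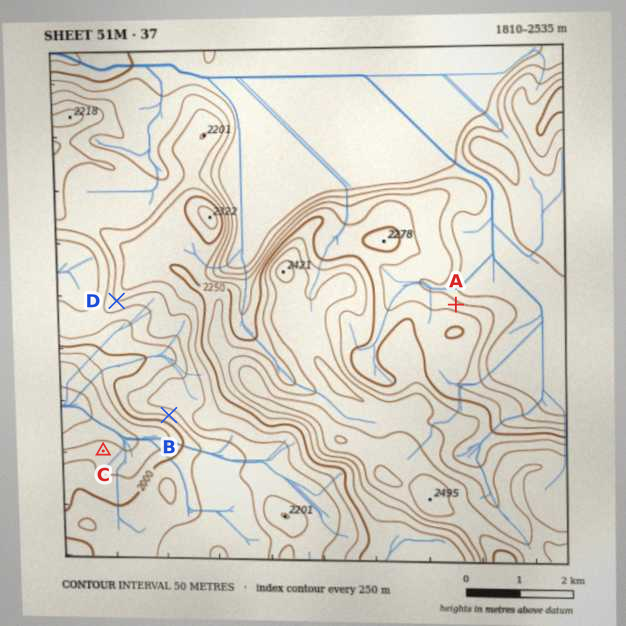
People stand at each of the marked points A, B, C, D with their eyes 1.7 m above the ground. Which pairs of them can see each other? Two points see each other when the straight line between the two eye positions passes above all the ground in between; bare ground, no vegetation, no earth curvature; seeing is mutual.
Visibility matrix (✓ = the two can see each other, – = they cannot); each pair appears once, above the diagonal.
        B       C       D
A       –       –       –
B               ✓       –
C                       ✓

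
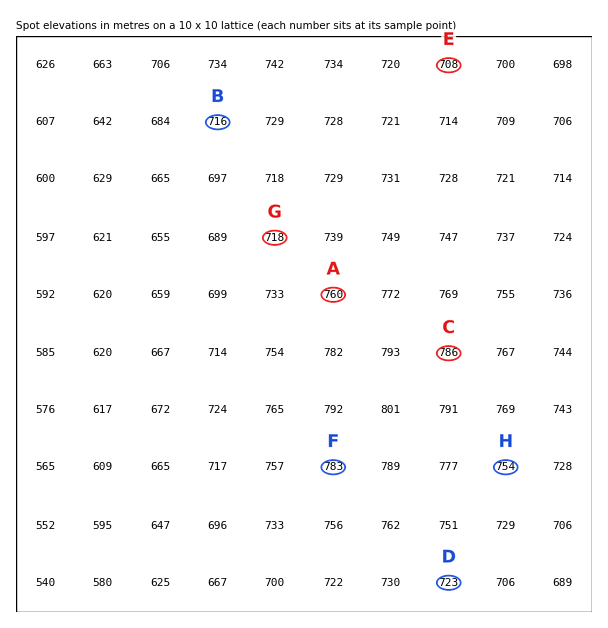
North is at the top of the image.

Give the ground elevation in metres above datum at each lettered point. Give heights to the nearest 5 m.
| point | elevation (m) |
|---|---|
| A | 760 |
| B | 715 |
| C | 785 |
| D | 725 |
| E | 710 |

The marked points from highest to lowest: F H G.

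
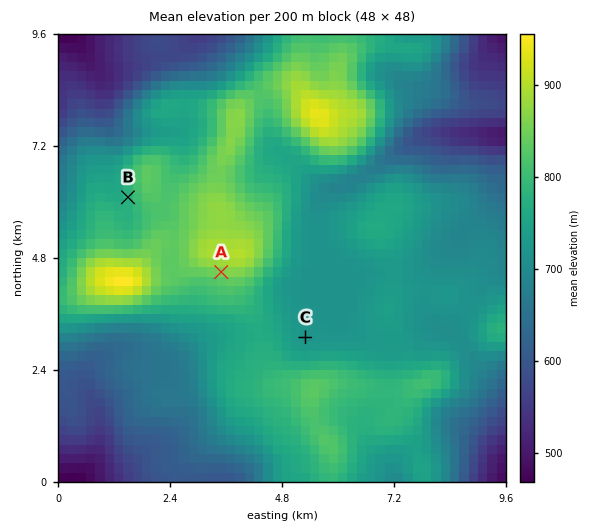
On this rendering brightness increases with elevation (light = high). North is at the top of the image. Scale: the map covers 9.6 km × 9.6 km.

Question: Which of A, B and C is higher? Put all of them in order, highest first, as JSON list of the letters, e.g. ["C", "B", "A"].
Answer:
["A", "B", "C"]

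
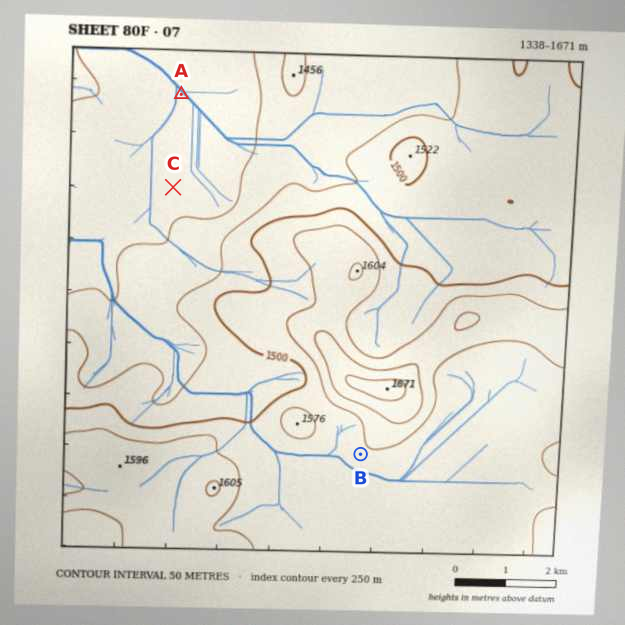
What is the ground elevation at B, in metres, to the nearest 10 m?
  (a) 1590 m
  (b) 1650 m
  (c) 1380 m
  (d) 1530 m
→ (d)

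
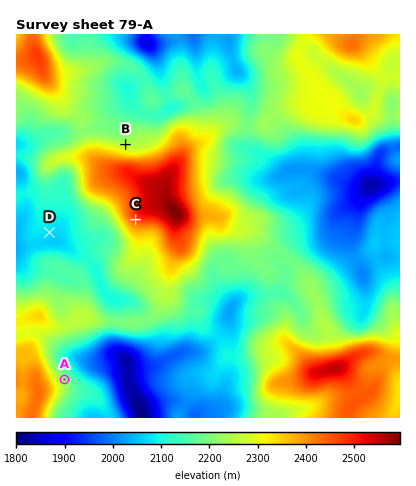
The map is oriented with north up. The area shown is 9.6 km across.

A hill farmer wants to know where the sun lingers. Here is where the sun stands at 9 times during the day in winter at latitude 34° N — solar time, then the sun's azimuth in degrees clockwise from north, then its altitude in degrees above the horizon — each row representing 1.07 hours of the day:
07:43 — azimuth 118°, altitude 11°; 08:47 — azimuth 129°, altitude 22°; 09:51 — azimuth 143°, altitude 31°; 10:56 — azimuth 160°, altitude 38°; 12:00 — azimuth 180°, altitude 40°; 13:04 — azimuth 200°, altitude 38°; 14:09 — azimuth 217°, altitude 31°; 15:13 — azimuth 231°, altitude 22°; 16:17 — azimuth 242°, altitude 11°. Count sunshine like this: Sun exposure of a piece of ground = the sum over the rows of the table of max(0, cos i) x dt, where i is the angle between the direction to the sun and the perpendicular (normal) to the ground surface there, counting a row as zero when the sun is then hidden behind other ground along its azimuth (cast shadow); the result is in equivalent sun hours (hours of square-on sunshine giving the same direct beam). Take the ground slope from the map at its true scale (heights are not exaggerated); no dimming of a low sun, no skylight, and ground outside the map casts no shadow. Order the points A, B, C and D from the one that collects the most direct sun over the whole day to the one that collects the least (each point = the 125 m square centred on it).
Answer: C > D > A > B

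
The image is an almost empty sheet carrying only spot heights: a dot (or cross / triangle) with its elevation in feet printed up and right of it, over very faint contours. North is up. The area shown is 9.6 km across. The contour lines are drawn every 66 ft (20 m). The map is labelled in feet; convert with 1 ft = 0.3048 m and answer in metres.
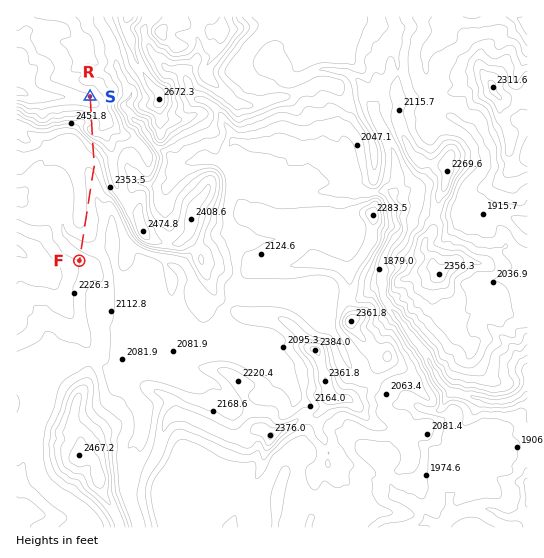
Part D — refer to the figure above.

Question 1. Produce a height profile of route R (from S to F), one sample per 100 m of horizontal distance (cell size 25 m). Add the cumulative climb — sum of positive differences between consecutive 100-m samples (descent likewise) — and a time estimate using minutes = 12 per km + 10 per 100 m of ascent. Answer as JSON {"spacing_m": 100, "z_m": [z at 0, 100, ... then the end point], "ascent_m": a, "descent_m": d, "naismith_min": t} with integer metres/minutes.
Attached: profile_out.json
{"spacing_m": 100, "z_m": [826, 831, 821, 807, 791, 780, 791, 786, 755, 725, 708, 698, 690, 684, 679, 674, 671, 670, 672, 674, 676, 679, 680, 680, 679, 678, 673, 664, 654, 658, 670, 679], "ascent_m": 51, "descent_m": 198, "naismith_min": 42}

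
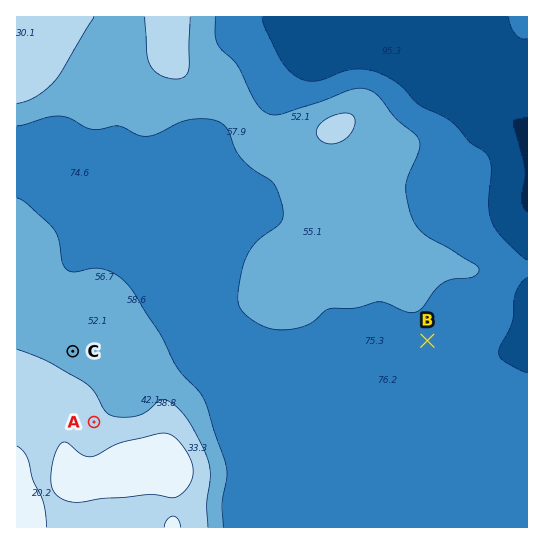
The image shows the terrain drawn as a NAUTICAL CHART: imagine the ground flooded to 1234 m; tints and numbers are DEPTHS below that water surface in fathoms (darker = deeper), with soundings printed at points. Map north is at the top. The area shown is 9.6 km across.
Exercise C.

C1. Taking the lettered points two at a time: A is above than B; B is below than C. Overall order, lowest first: B C A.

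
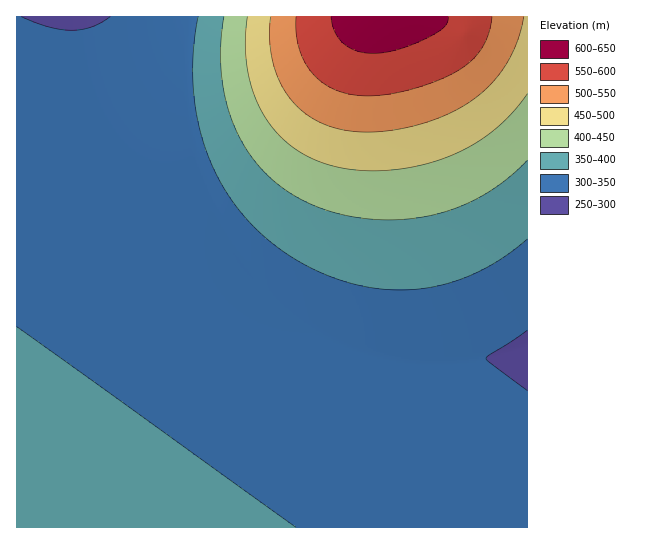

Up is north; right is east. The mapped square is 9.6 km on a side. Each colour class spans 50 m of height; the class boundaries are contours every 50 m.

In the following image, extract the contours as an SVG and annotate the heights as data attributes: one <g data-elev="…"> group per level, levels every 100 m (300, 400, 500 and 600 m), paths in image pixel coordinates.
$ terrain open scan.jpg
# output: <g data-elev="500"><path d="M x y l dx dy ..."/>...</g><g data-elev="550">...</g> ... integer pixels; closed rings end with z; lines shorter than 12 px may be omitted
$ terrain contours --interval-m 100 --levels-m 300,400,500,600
<g data-elev="300"><path d="M527 391l-38-29-3-4 41-28"/><path d="M110 17l-19 10-20 3-22-3-28-10"/></g><g data-elev="400"><path d="M224 17l-3 30 1 30 5 28 9 25 13 23 16 20 20 16 22 14 28 10 30 5 30 2 31-4 28-7 27-12 24-16 22-21"/></g><g data-elev="500"><path d="M271 17l-1 24 3 22 8 20 11 18 14 13 19 10 20 6 22 2 28-2 30-7 26-11 23-13 19-17 14-19 11-22 6-24"/></g><g data-elev="600"><path d="M331 17l4 14 8 12 14 8 16 2 23-3 28-11 20-12 3-5 2-5"/></g>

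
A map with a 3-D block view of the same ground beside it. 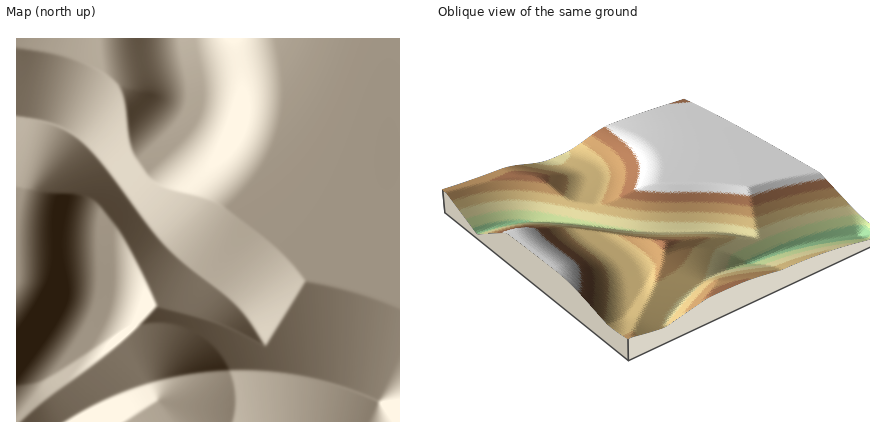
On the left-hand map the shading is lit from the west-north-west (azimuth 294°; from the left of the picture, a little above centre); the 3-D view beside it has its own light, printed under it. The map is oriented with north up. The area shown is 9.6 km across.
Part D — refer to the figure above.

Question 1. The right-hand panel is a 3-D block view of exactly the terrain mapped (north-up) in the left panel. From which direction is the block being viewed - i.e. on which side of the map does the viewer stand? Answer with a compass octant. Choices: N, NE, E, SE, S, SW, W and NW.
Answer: SW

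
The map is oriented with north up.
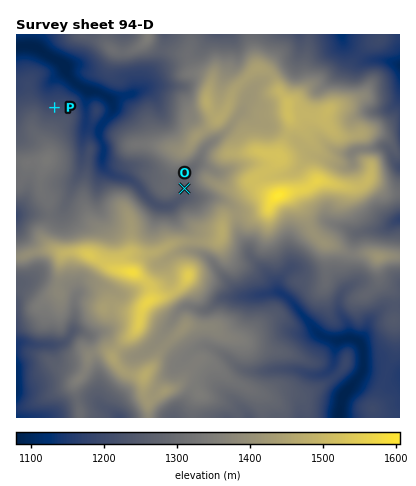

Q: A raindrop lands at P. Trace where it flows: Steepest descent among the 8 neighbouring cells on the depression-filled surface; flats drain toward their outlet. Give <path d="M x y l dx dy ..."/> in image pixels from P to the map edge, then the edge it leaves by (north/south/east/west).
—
<path d="M54 108l0-28 10-8 0-4-8-8-12-8-8-6-20 0"/>
exit: west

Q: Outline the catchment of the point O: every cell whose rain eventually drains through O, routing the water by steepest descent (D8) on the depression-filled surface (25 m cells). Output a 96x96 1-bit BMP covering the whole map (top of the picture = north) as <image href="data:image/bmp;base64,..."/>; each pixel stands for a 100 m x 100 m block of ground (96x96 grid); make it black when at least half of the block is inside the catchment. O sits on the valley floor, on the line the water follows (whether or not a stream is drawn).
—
<image width="96" height="96" href="data:image/bmp;base64,Qk2+BAAAAAAAAD4AAAAoAAAAYAAAAGAAAAABAAEAAAAAAIAEAAATCwAAEwsAAAIAAAAAAAAA////AAAAAAAAAAAAAAAAAAAAAAAAAAAAAAAAAAAAAAAAAAAAAAAAAAAAAAAAAAAAAAAAAAAAAAAAAAAAAAAAAAAAAAAAAAAAAAAAAAAAAAAAAAAAAAAAAAAAAAAAAAAAAAAAAAAAAAAAAAAAAAAAAAAAAAAAAAAAAAAAAAAAAAAAAAAAAAAAAAAAAAAAAAAAAAAAAAAAAAAAAAAAAAAAAAAAAAAAAAAAAAAAAAAAAAAAAAAAAAAAAAAAAAAAAAAAAAAAAAAAAAAAAAAAAAAAAAAAAAAAAAAAAAAAAAAAAAAAAAAAAAAAAAAAAAAAAAAAAAAAAAAAAAAAAAAAAAAAAAAAAAAAAAAAAAAAAAAAAAAAAAAAAAAAAAAAAAAAAAAAAAAAAAAAAAAAAAAAAAAAAAAAAAAAAAAAAAAAAAAAAAAAAAAAAAAAAAAAAAAAAAAAAAAAAAAAAAAAAAAAAAAAAAAAAAAAAAAAAAAAAAAAAAAAAAAAAAAAAAAAAAAAAAAAAAAAAAAAAAAAAAAAAAAAAAAAAAAAAAAAAAAAAAAAAAAAAAAAAAAAAAAAAAAAAAAAAAAAAAAAAAAAAAAAAAAAAAAAAAAAAAAAAAAAAAAAAAAAAAAAAAAAAAAAAAAAAAAAAAAAAAAAAAAAAAAAAAAAAAAAAAAAAAAAAAAAAAAAAAAAAAAAAAAAAAAAAAAAAAAAAAAAAAAAAAAAAAAAAAAAAAAAAAAAAAAAAAAAAAAAAAAAAAAAAAAAAAAAAAAAAAAAAAAAAAAAAAAAAAAAAAAAAAAAAAAAAAAAAAAAAAAAAAAAAAAAAAAAAAAAAAAAAAAAAAAAAAAAAAAAAAAAAAAAAAAAAAAAAAAAAAAAAAAAAAAAAAAAAAAAAAAAAAAAAAAAAAAAAAAAAAAAAAAAAAAAAAAAAAAAAAAAAAAHAAAAAAAAAAAAAAA/gAAAAAAAAAAAAD//4AAAAAAAAAAAAD//+AAAAAAAAAAAAH///AAAAAAAAAAAAP///wAAAAAAAAAAAP///4AAAAAAAAAAAP///8AAAAAAAAAAAH///8AAAAAAAAAAAD///8AAAAAAAAAAAB///8AAAAAAAAAAAA///+AAAAAAAAAAAA///+AAAAAAAAAAAAf///AAAAAAAAAAAAP///AAAAAAAAAAAAD///AAAAAAAAAAAAB///gAAAAAAAAAAAA///gAAAAAAAAAAAAf//AAAAAAAAAAAAAP//AAAAAAAAAAAAAH//AAAAAAAAAAAAAH//AAAAAAAAAAAAAH//AAAAAAAAAAAAAD/+AAAAAAAAAAAAAD/8AAAAAAAAAAAAAB/8AAAAAAAAAAAAAA/4AAAAAAAAAAAAAAf4AAAAAAAAAAAAAAPwAAAAAAAAAAAAAAHgAAAAAAAAAAAAAAAAAAAAAAAAAAAAAAAAAAAAAAAAAAAAAAAAAAAAAAAAAAAAAAAAAAAAAAAAAAAAAAAAAAAAAAAAAAAAAAAAAAAAAAAAAAAAAAAAAAAAAAAAAAAAAAAAAAAAAAAAAAAAAAAAAAAAA="/>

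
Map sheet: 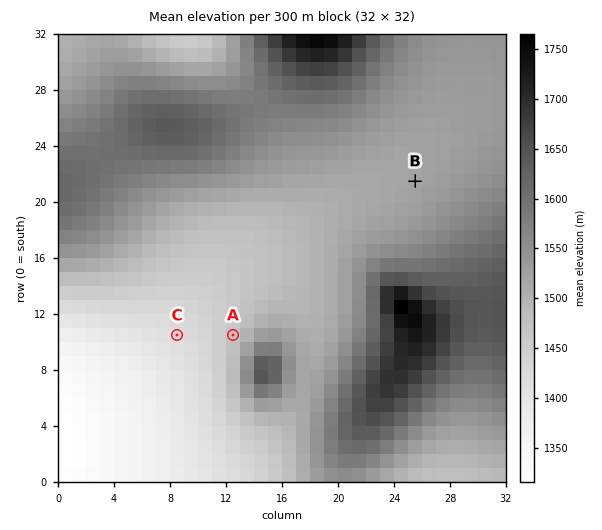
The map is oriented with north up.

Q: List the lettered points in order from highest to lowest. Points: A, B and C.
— B A C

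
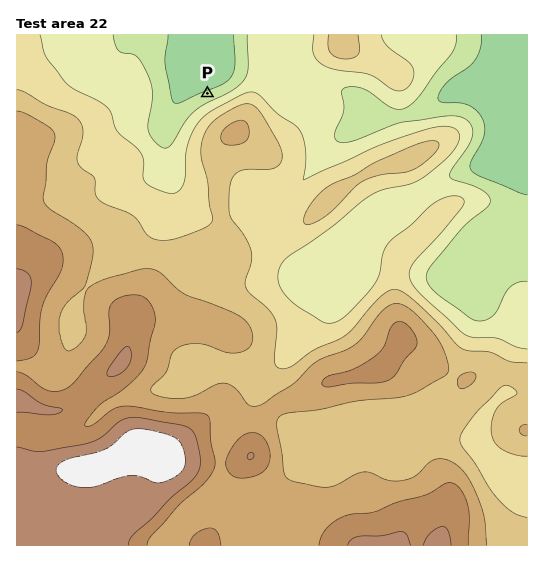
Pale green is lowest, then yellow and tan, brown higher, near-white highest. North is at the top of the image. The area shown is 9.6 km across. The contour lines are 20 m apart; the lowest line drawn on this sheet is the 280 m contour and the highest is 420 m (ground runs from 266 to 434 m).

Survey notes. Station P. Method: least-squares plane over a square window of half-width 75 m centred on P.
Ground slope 5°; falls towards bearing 338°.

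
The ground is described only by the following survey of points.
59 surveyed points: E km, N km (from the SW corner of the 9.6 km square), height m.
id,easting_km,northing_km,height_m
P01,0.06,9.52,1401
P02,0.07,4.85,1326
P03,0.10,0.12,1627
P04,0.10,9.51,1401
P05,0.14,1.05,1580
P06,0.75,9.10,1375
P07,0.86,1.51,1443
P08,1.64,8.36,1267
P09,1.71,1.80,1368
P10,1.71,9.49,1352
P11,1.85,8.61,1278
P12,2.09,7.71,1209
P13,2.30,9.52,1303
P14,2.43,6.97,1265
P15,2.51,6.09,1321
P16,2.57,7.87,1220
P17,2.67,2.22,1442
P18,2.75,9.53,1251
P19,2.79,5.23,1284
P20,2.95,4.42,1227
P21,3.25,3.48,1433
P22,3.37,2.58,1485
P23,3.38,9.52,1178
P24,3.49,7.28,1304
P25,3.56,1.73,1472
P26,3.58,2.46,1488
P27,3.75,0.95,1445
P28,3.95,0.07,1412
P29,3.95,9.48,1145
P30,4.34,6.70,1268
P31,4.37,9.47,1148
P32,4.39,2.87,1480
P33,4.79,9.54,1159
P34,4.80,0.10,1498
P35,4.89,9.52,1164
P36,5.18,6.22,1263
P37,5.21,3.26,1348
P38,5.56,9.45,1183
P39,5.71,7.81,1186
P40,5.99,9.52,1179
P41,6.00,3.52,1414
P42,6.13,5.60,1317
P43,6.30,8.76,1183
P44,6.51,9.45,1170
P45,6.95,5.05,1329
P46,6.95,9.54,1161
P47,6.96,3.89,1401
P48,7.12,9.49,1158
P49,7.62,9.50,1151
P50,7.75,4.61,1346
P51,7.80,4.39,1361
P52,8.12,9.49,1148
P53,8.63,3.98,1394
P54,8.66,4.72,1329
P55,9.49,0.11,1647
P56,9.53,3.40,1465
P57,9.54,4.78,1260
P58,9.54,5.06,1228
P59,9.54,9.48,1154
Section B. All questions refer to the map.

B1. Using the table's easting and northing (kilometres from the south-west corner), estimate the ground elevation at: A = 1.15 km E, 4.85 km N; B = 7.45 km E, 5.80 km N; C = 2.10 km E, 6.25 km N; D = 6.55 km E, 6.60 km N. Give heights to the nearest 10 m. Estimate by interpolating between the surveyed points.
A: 1280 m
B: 1270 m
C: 1270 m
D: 1250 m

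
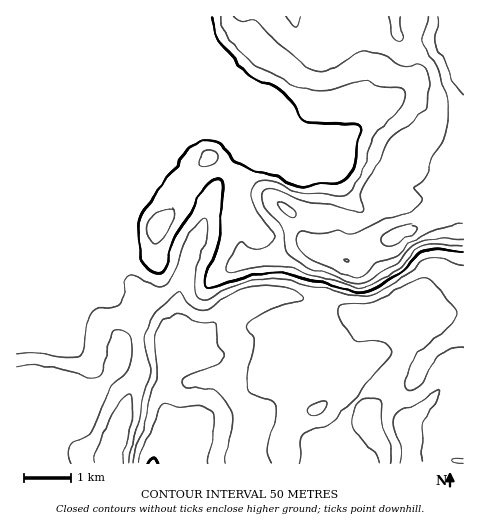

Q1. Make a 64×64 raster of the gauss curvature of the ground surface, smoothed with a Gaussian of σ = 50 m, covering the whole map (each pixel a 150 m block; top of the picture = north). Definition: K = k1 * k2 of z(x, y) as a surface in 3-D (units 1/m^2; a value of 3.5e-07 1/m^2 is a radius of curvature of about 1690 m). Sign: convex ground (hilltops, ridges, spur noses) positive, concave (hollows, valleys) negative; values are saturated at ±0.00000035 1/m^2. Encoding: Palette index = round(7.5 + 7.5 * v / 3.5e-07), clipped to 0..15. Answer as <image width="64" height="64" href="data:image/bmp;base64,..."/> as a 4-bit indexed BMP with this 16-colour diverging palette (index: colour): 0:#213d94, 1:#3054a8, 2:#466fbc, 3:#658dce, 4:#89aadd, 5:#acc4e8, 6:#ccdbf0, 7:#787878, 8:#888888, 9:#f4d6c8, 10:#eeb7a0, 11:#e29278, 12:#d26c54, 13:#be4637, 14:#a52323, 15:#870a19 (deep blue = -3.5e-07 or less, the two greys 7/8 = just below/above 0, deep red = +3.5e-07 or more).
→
<image width="64" height="64" href="data:image/bmp;base64,Qk12CAAAAAAAAHYAAAAoAAAAQAAAAEAAAAABAAQAAAAAAAAIAAATCwAAEwsAABAAAAAAAAAAlD0hAKhUMAC8b0YAzo1lAN2qiQDoxKwA8NvMAHh4eACIiIgAyNb0AKC37gB4kuIAVGzSADdGvgAjI6UAGQqHAHd3iHd3d4l1fdh4iHZneImYd3iIh2d4iKyme3RGmqmId3eId3dniXV82XeId3d4iYh3eJmHd3h3mpWLdGeIiIh3d4h3d2Z5lWq4d3eIiIeIh3d4mIiIh3d4dYpliHd3eHd3d3d3d3qnZ3d3eIiIh3d4h3iHeJmHdmeGeGeId3d4d3d3d4iIeah3VXh4iIiHd3iIiHVXiHd2abhomHd3d3iHd3d4iJiImZhVeIiIiId3eIh3ZUZ3VnZr2Hrah4h3d4eHd3iImHiaqWZ4eIiIh3d4iHh2aKp2dmvYatuHeHd3h3h3iIiId4qod4d3iImYd3d3d3eL3ad2WKdGmXZ4d3eHeIiIiIh3eGaKl3d4iYh3d3d3d3mqmHdmd0NXdniHiHd4iIiIiHd3MnqXd3iId3iIh3d3d4d2eHZnZUaGZ4eId4iIiIiHZndDeGV4mHZneIiHd3iHeHZnd3h3Zplmd4h3iIiIiHVWd3q2Elm6dmd3iId3iId4h3iHiYd3rYZ3iHiIiIiHZViJfPgGaKqHd3d3iId3d3eIiIiIiIetp4d3eIiHiHiHZ4qI6Td2eHd3d3eIh3eJh4iIiIeIh4qHmHd4iIiHeZh4iIWYeHeId4iId4iHd4mIiHeJl3eHeGWKmYd3iIeJiIiIhWeYiIiHeImIiIh3eHeId3mYZnd3dVebh3eIh4iIeIh1R6h4iId3iYd4mHd3d3dlaIh3d3d3VWeIiIh3d4h4iHQ3uIiImHd4dmiIiIh4mXZ4d3d3h3dmaId3eId3h3ipYiboiIiXd4iHZ3d4iIial5h3d4iHiIebh3eIh3d3iJh1V92Ih2ZniZh3d3eId3iHiHd4iIiIiHiId3iHd3d4h4une82VRFZ4iIh3d4h3Zoh3iIiIiIiIhoh3d3iHd3d2i6VGZnZDVneIiHd3eIh3mId4h4iIiIiHd4iHeId3d3Z4Y1dTSIVomIh4iId4iHaJdmd3eIiHeHeHiId3d3eIdnhkZ2Q5yGnMuYd3eIdndjIQAEeIiIh3d4iId3iHd4h3iYVWdljaZ6zcuHeJczjbUiMgOZiIiId3iHh3d3d4moiZhlZmV7x0aKzLmbtzSdt53/l7t3iIh3h3eHd3d2erhmd4mGRGm5eIZ4iImHiHZp//+VhzOJiHeHd4d3d3Z5lTNXvrZEaJmbtjVmVEaadFv/+SF5IEiId3eIiHd4iIZnc1nft2ZniIq4VnZDRpqGe+2VI891rKh2WImYd4iIh3h2eaqHiHd3d4h3ZBFHmph5qFM37ov/6oU4iHd3eIeIiIh2VGeZiHd3d3d0Emq7qXd2VFi4KP/8lkZnd3d4iIiIiXZEV5mYh3Zmirp2rbmYeIdlaLkhWId3l3d3eIiIiId3ebl3iZmXd3eIr7dnd3Zoh2aJvJQzEBa3d4iIiIiIh3R+/6iIiZh4iIickwFZl2dlVomry6hAFZiIiIiIiIiHc3//l4d4iIiHd2h0I3qYmWaJd3iIiGVXeIiIiIiIiId0WrlmeHeIeHd2aKmYdme6ectjWIZWZ3d4iIiIiIiIh3dWZlV4d4d4d3V87bhEV5dEiFRpl2Z3d3iIiIiIiIiIh3dmZnh3d3iHVL/7YzaIdiFYiHiHd3eIeIiIiIiIiIiHiHd3iHeHeHcz7/hVVneHRHq5h3d3d3d4iIiIiIiIiIiHeIiHZ5l3hxC/uK22V4hmiqmHd3d3h3iIiIiIiIiIiHd3iIdViWaHAFdo79dniYd5mIiHd3iIeIiIiIiIiIiId3eIdkR3Q4gzVEeZlmebuXeHd3eIeIh4iIiIiIiIiIiHd3d2VqgQSHqWd4h3d53Kdmd3d4h4iHiIiIiIiIiIiId4iHd6/1BIiYh3eHd4irl2Z3d4h3d3eIiIiIiIiIiIiHiHeI3/xZqIh3iIiHiJh3d3h3iHd3d4iIiIiIiIiIiIiHdXiv+FiIeIh3d3iIp2eIiHeId3d3iIiIiIiIiIiIiId2NFYwN4iIiHd3eImXZniZh3d3dneIiIiIiIiIiIiIiHd2VCR3iIiHdlZ4iHdmd4mHd4h2eIiIiIiIiIiIiIiIh3d3d3iIiIdleIh3d2ZmeHd3iYd4iIiIiIiIiIiIiIiIiIiIiIiIiHeZmHiId3Z3d3eJl3eIiIiIiIiIiIiIiIiIiIiIiIiIl4mYh4iHd3iYZ3moeHd3d4iIiIiIiIiIiIiIiIiHiIqWZ3iHiHd4iJl3eKhnd3d3eIiIiIiIiIiIiIiIiHeIqXZmd3d4h3eImHd3mFWHd3d4iIiIiIiIiIiIiIiHd3qYd3d3d3iId3eId3V3ZYeId3eIiIiIiIiIiIiIh3dVeHZ4h3d3eIiHd3d4l3iIeIiHd3iIiIiIiIiIiIh3dmeIdnh3eIh4iIiHd3m5iJpnmYh3eIiIiIiIiIiIh3d3eal3d3eJmHd3eIh3ecp3iWeZmHd4iIiIiIiIiIh3d3eJmId3eJmYd3d3iHh4mHZ4d4iId3iIiIiIiIiIiHd3d3eId4h4mYd3d3d3iXVXh3iHd3d3eIiIiIiIiIiHd2eId3d3iHeIh3d3d2epUTmpiId3d3d4iIiIiIiIiId2Z5h3d3d4d3d3d3d3aLlRSrmIh3d3d3iIiIiHiIiIh3VoqYd3d4h3eIiIh3d5qHZomIeHeIiHd3eId3d3iIiHdnmph3d3iHeIiIiIiHh4iLdmd4iIiId3d4h3d3eIiId2eqmHd3eId4iIiIiIhkmI+EVn"/>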